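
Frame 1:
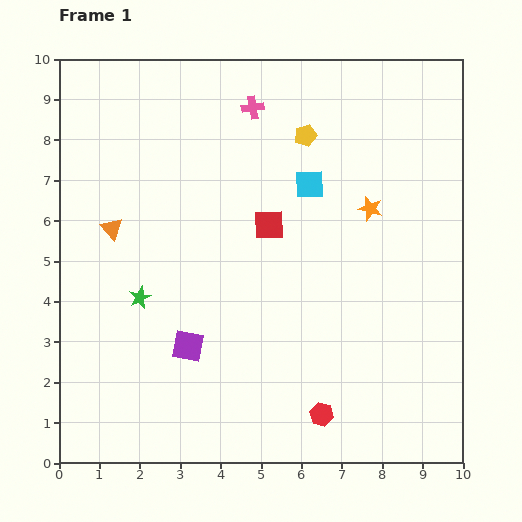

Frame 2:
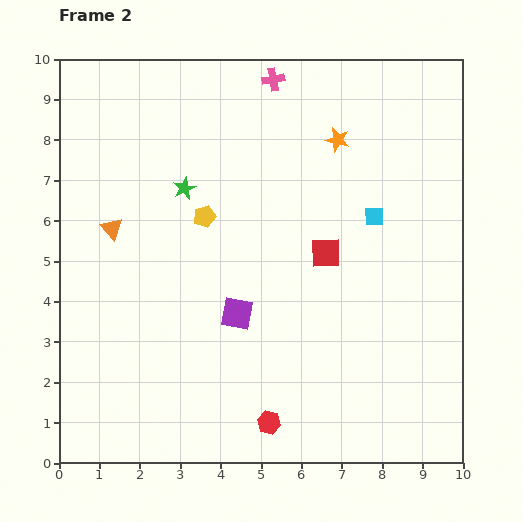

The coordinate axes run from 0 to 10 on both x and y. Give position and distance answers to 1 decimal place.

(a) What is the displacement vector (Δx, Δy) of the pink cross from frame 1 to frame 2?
(0.5, 0.7)

The pink cross was at (4.8, 8.8) in frame 1 and (5.3, 9.5) in frame 2.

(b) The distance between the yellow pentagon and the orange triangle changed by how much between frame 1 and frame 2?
-3.0

Distance in frame 1: 5.3. Distance in frame 2: 2.3.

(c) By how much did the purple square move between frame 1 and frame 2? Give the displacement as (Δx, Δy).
(1.2, 0.8)

The purple square was at (3.2, 2.9) in frame 1 and (4.4, 3.7) in frame 2.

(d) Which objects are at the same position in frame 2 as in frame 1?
the orange triangle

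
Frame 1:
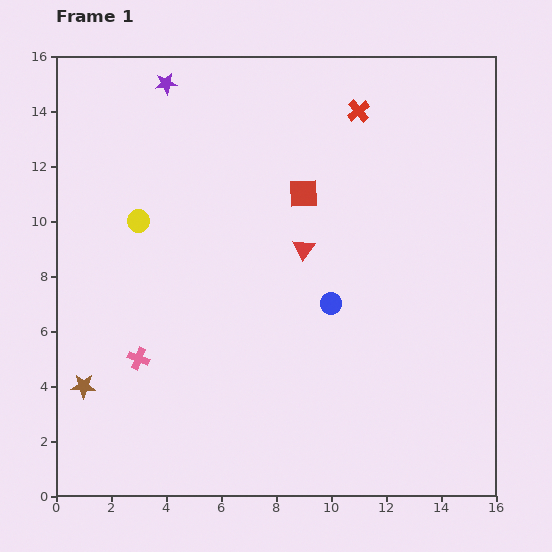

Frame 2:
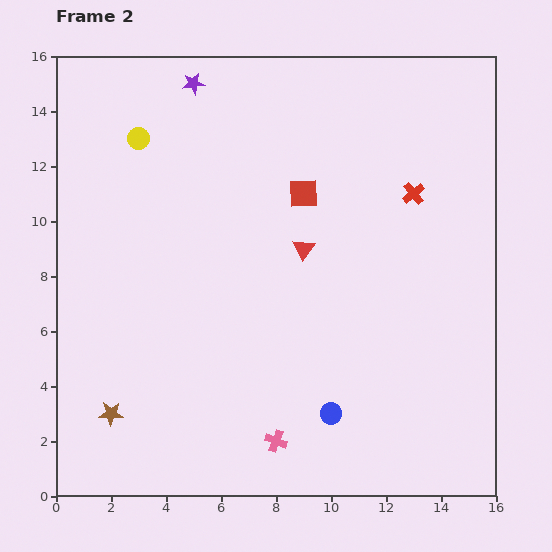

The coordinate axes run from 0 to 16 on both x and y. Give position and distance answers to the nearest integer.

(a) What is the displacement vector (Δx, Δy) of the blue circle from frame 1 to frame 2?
(0, -4)

The blue circle was at (10, 7) in frame 1 and (10, 3) in frame 2.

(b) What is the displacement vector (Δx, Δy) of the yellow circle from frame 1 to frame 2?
(0, 3)

The yellow circle was at (3, 10) in frame 1 and (3, 13) in frame 2.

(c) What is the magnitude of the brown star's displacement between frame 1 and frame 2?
1

The brown star moved from (1, 4) to (2, 3), a distance of √(1² + 1²) ≈ 1.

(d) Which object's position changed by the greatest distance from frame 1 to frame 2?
the pink cross

(moved 6; next 4)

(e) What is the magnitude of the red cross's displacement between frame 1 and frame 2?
4

The red cross moved from (11, 14) to (13, 11), a distance of √(2² + 3²) ≈ 4.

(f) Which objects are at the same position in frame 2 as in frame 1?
the red square, the red triangle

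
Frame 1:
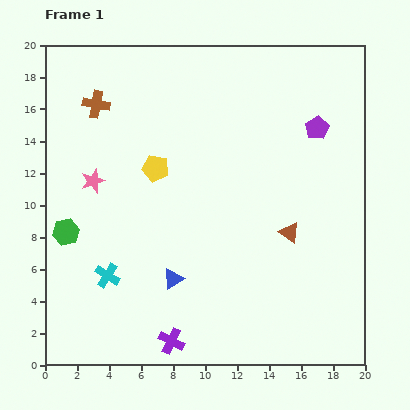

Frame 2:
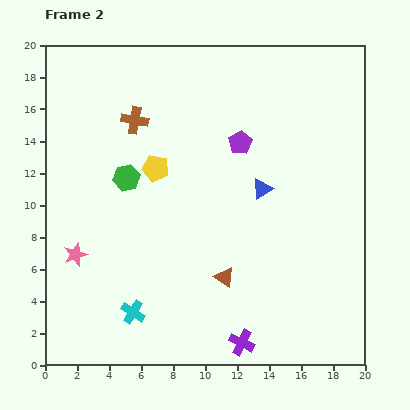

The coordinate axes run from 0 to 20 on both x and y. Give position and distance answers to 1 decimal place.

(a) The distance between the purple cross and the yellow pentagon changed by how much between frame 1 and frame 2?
+1.4

Distance in frame 1: 10.8. Distance in frame 2: 12.2.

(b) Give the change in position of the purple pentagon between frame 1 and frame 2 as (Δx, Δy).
(-4.8, -0.9)

The purple pentagon was at (17.0, 14.8) in frame 1 and (12.2, 13.9) in frame 2.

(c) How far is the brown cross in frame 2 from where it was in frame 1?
2.6

The brown cross moved from (3.2, 16.3) to (5.6, 15.3), a distance of √(2.4² + 1.0²) ≈ 2.6.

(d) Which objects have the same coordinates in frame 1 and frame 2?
the yellow pentagon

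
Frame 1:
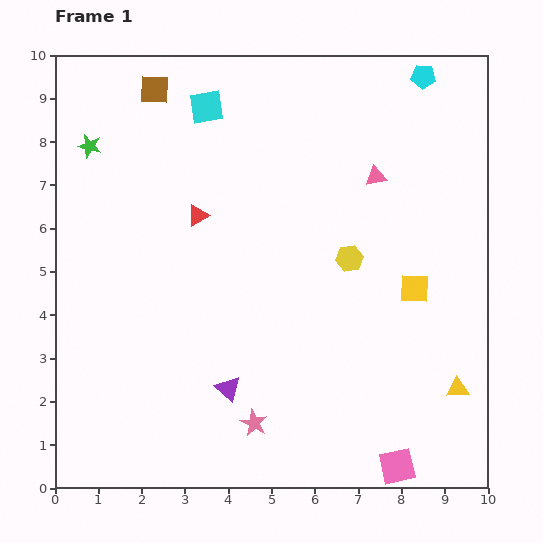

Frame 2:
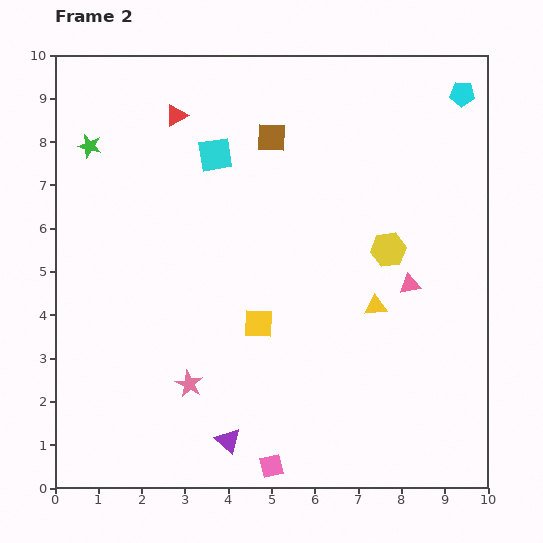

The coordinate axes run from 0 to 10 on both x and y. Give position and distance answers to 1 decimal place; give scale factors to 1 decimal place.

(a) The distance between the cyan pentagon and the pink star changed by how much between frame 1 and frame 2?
+0.3

Distance in frame 1: 8.9. Distance in frame 2: 9.2.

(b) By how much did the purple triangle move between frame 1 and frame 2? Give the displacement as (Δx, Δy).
(0.0, -1.2)

The purple triangle was at (4.0, 2.3) in frame 1 and (4.0, 1.1) in frame 2.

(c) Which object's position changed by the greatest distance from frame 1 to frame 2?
the yellow square

(moved 3.7; next 2.9)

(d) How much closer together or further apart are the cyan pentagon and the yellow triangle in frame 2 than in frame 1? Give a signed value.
-1.9

Distance in frame 1: 7.2. Distance in frame 2: 5.3.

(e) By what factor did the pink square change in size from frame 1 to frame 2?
0.6×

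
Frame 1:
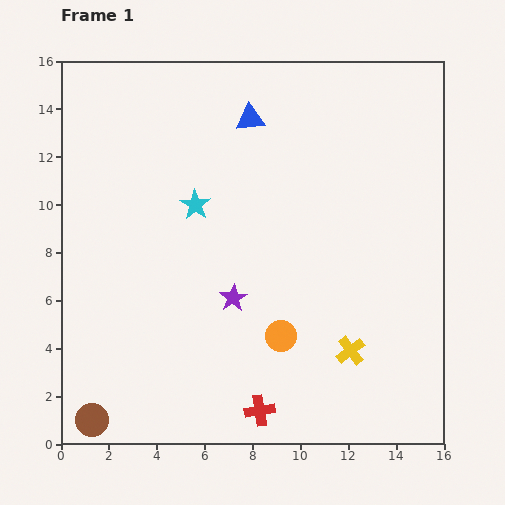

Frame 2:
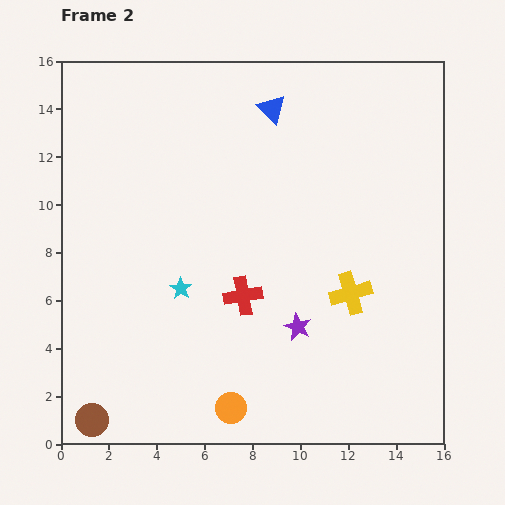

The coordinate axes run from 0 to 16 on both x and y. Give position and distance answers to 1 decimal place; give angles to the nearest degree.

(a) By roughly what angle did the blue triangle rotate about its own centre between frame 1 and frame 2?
50° clockwise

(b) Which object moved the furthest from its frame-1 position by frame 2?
the red cross

(moved 4.9; next 3.7)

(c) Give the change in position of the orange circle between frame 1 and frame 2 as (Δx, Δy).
(-2.1, -3.0)

The orange circle was at (9.2, 4.5) in frame 1 and (7.1, 1.5) in frame 2.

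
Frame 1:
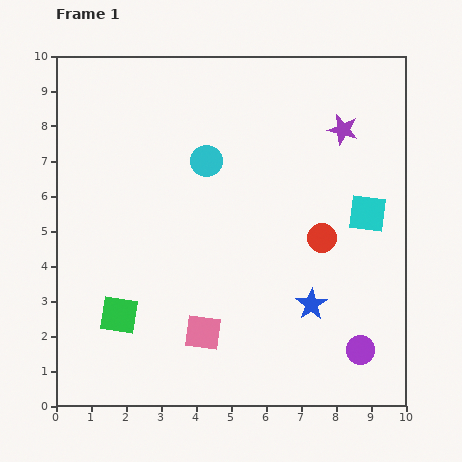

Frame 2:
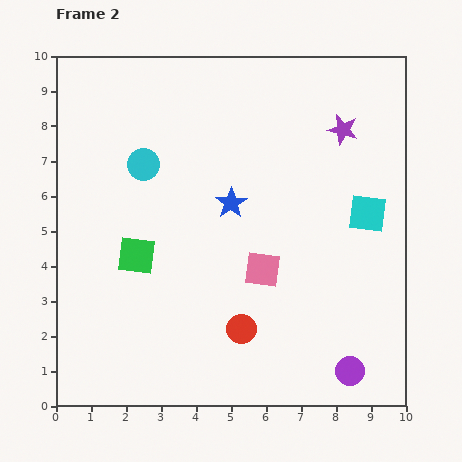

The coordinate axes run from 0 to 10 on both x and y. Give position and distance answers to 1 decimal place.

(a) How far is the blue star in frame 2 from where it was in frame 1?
3.7

The blue star moved from (7.3, 2.9) to (5.0, 5.8), a distance of √(2.3² + 2.9²) ≈ 3.7.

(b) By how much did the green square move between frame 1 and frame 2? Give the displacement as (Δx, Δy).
(0.5, 1.7)

The green square was at (1.8, 2.6) in frame 1 and (2.3, 4.3) in frame 2.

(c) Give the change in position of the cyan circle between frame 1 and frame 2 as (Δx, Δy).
(-1.8, -0.1)

The cyan circle was at (4.3, 7.0) in frame 1 and (2.5, 6.9) in frame 2.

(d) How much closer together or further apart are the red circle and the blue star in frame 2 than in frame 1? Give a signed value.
+1.7

Distance in frame 1: 1.9. Distance in frame 2: 3.6.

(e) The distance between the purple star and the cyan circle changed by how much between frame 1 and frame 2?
+1.8

Distance in frame 1: 4.0. Distance in frame 2: 5.8.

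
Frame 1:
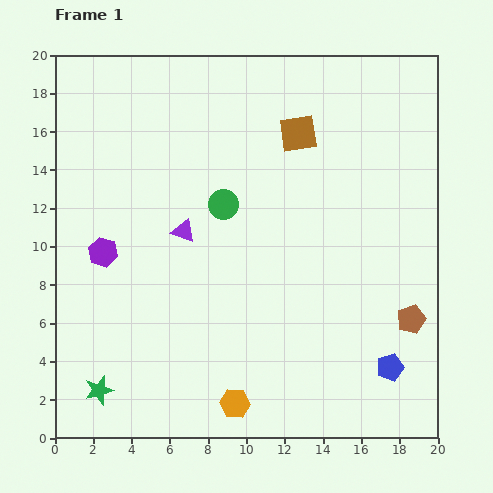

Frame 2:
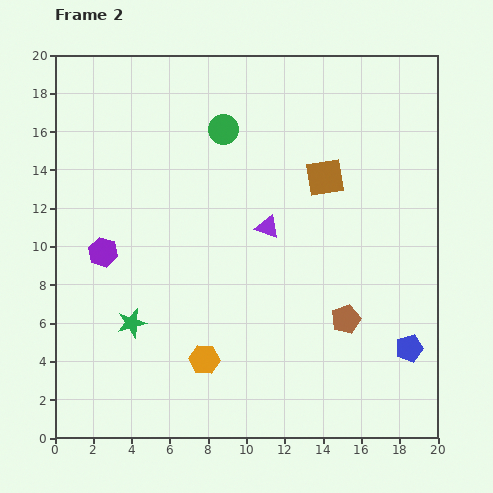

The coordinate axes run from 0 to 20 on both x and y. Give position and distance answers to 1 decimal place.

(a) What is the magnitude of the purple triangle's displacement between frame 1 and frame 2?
4.4

The purple triangle moved from (6.7, 10.8) to (11.1, 11.0), a distance of √(4.4² + 0.2²) ≈ 4.4.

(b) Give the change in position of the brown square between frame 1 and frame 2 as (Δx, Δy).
(1.4, -2.3)

The brown square was at (12.7, 15.9) in frame 1 and (14.1, 13.6) in frame 2.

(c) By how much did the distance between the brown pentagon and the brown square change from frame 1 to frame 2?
-3.9

Distance in frame 1: 11.4. Distance in frame 2: 7.5.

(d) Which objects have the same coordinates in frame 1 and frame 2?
the purple hexagon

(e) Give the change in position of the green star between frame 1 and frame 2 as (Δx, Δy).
(1.7, 3.5)

The green star was at (2.3, 2.5) in frame 1 and (4.0, 6.0) in frame 2.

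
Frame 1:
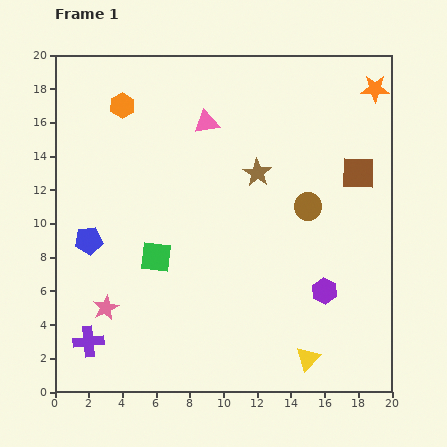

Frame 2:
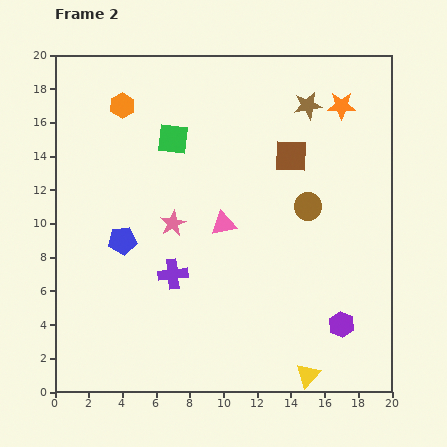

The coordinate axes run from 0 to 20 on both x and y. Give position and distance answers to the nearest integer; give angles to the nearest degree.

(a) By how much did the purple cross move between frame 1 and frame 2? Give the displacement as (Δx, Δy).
(5, 4)

The purple cross was at (2, 3) in frame 1 and (7, 7) in frame 2.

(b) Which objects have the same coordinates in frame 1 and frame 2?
the orange hexagon, the brown circle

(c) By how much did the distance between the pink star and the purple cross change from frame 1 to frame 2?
+1

Distance in frame 1: 2. Distance in frame 2: 3.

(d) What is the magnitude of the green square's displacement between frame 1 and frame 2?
7

The green square moved from (6, 8) to (7, 15), a distance of √(1² + 7²) ≈ 7.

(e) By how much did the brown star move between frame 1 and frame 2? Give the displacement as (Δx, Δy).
(3, 4)

The brown star was at (12, 13) in frame 1 and (15, 17) in frame 2.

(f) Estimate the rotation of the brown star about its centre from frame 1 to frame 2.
29° clockwise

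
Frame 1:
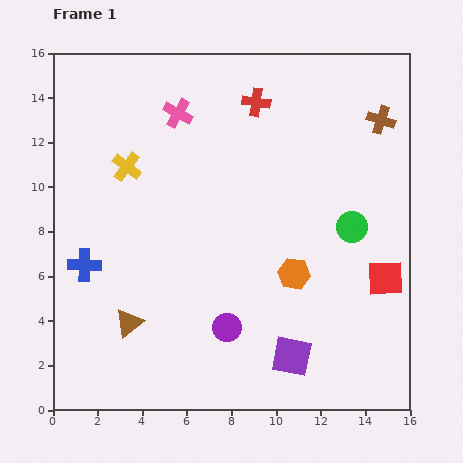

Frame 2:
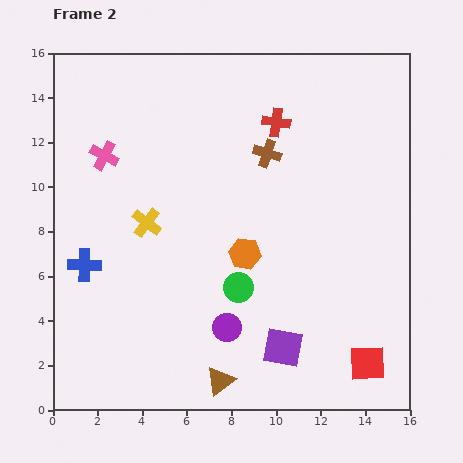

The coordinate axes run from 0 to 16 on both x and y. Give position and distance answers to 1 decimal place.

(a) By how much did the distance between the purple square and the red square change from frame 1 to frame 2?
-1.6

Distance in frame 1: 5.5. Distance in frame 2: 3.9.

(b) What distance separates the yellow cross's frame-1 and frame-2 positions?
2.7

The yellow cross moved from (3.3, 10.9) to (4.2, 8.4), a distance of √(0.9² + 2.5²) ≈ 2.7.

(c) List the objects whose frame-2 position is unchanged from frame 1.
the purple circle, the blue cross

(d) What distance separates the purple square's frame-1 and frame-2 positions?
0.6

The purple square moved from (10.7, 2.4) to (10.3, 2.8), a distance of √(0.4² + 0.4²) ≈ 0.6.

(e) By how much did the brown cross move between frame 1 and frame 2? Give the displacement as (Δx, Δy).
(-5.1, -1.5)

The brown cross was at (14.7, 13.0) in frame 1 and (9.6, 11.5) in frame 2.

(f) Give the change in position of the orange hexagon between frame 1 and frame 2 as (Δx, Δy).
(-2.2, 0.9)

The orange hexagon was at (10.8, 6.1) in frame 1 and (8.6, 7.0) in frame 2.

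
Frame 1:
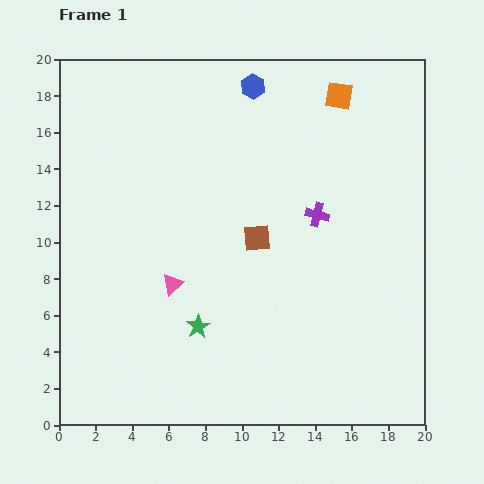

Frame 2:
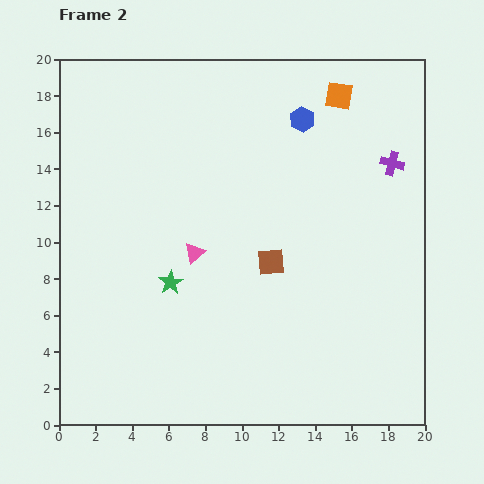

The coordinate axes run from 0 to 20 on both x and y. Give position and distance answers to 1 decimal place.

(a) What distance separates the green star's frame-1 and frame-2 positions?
2.8

The green star moved from (7.6, 5.4) to (6.1, 7.8), a distance of √(1.5² + 2.4²) ≈ 2.8.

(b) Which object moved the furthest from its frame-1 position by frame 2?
the purple cross

(moved 5.0; next 3.2)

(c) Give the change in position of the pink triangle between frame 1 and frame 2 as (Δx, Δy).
(1.2, 1.7)

The pink triangle was at (6.2, 7.7) in frame 1 and (7.4, 9.4) in frame 2.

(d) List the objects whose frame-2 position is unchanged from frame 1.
the orange square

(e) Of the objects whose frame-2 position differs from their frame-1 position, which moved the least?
the brown square

(moved 1.5)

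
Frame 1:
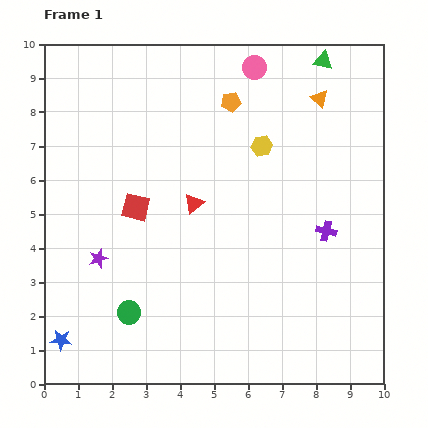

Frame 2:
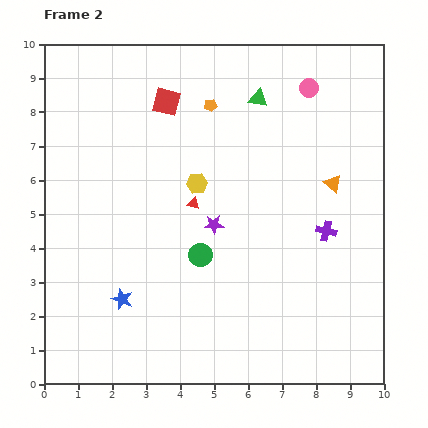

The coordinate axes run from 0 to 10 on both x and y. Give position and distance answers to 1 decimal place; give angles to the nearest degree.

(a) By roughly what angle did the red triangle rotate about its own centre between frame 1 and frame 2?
54° clockwise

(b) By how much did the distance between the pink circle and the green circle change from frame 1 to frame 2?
-2.2

Distance in frame 1: 8.1. Distance in frame 2: 5.9.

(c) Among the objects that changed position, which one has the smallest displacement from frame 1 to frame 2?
the orange pentagon

(moved 0.6)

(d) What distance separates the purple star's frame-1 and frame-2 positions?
3.5

The purple star moved from (1.6, 3.7) to (5.0, 4.7), a distance of √(3.4² + 1.0²) ≈ 3.5.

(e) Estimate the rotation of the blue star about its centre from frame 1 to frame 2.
16° clockwise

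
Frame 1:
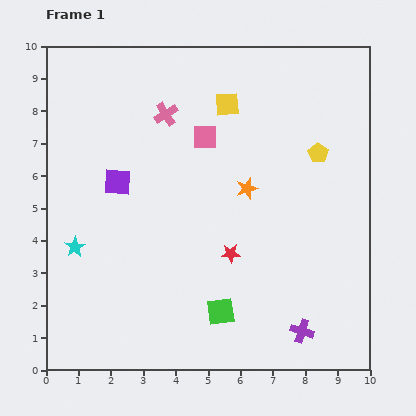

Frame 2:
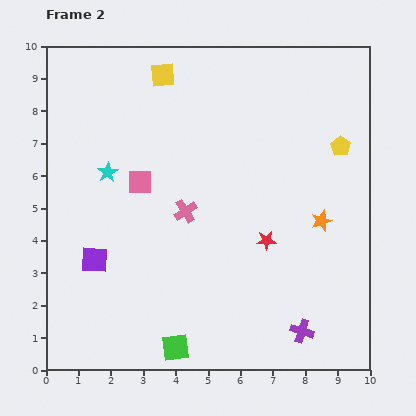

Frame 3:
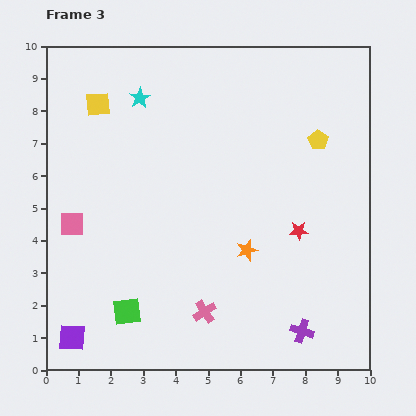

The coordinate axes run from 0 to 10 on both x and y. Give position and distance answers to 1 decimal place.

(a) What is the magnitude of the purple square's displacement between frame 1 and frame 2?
2.5

The purple square moved from (2.2, 5.8) to (1.5, 3.4), a distance of √(0.7² + 2.4²) ≈ 2.5.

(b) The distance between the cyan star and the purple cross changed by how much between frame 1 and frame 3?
+1.3

Distance in frame 1: 7.5. Distance in frame 3: 8.8.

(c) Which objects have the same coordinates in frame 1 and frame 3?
the purple cross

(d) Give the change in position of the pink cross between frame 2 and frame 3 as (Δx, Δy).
(0.6, -3.1)

The pink cross was at (4.3, 4.9) in frame 2 and (4.9, 1.8) in frame 3.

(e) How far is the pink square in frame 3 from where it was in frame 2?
2.5

The pink square moved from (2.9, 5.8) to (0.8, 4.5), a distance of √(2.1² + 1.3²) ≈ 2.5.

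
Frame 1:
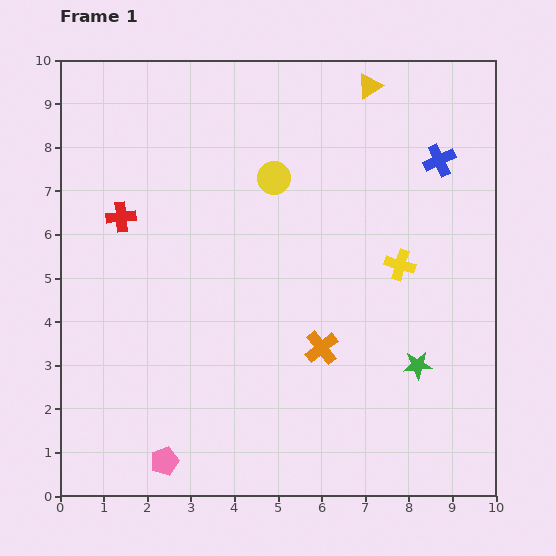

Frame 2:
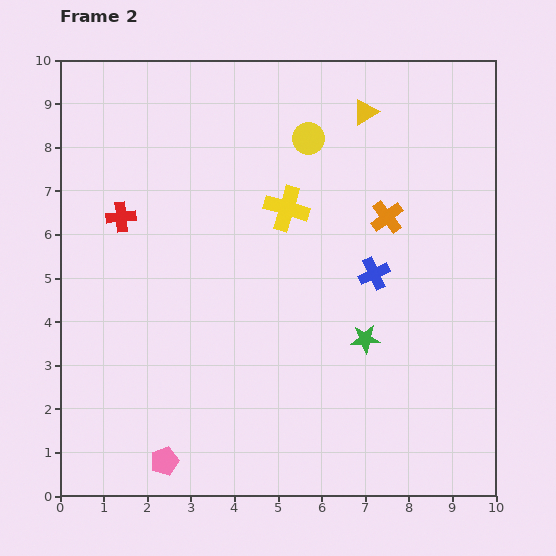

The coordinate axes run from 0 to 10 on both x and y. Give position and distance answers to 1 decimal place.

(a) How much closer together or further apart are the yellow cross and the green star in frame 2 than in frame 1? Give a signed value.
+1.2

Distance in frame 1: 2.3. Distance in frame 2: 3.5.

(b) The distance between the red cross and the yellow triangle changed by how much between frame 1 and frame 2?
-0.3

Distance in frame 1: 6.4. Distance in frame 2: 6.1.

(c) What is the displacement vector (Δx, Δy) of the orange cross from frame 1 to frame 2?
(1.5, 3.0)

The orange cross was at (6.0, 3.4) in frame 1 and (7.5, 6.4) in frame 2.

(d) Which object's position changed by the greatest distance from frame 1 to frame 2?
the orange cross

(moved 3.4; next 3.0)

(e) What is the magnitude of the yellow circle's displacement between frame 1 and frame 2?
1.2

The yellow circle moved from (4.9, 7.3) to (5.7, 8.2), a distance of √(0.8² + 0.9²) ≈ 1.2.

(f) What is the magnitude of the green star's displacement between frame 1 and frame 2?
1.3

The green star moved from (8.2, 3.0) to (7.0, 3.6), a distance of √(1.2² + 0.6²) ≈ 1.3.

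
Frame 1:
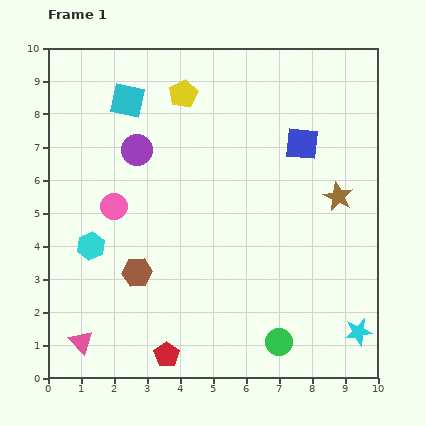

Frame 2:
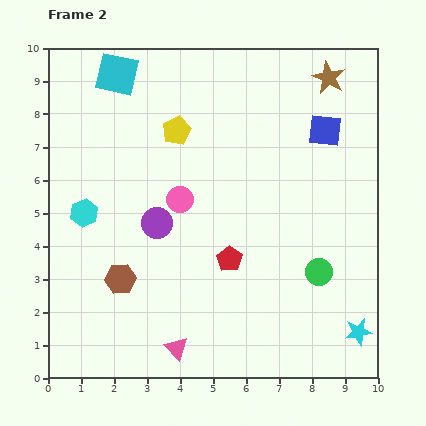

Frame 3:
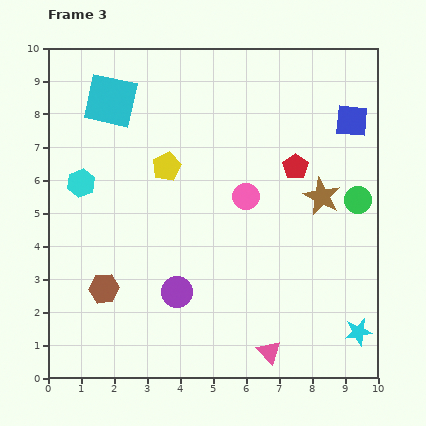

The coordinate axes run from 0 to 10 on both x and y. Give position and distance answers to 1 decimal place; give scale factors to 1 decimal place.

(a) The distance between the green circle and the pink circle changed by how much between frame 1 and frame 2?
-1.8

Distance in frame 1: 6.5. Distance in frame 2: 4.7.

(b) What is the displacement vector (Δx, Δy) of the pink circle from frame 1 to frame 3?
(4.0, 0.3)

The pink circle was at (2.0, 5.2) in frame 1 and (6.0, 5.5) in frame 3.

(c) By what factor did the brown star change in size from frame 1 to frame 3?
1.3×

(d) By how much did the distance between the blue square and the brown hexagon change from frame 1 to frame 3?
+2.8

Distance in frame 1: 6.3. Distance in frame 3: 9.1.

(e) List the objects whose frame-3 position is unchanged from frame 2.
the cyan star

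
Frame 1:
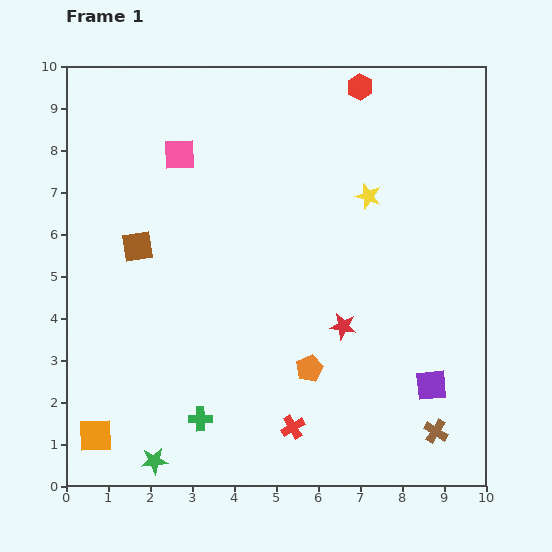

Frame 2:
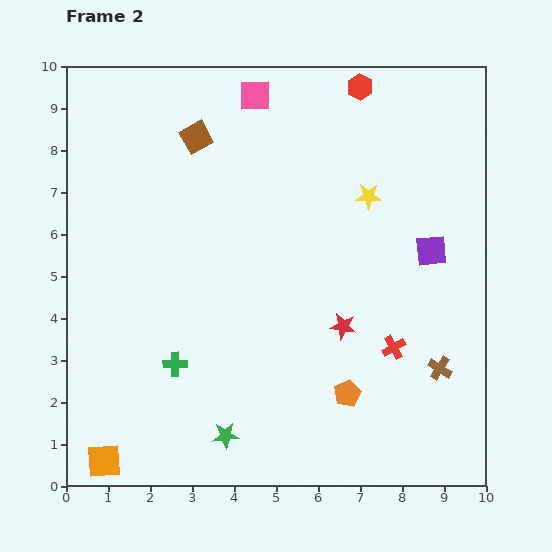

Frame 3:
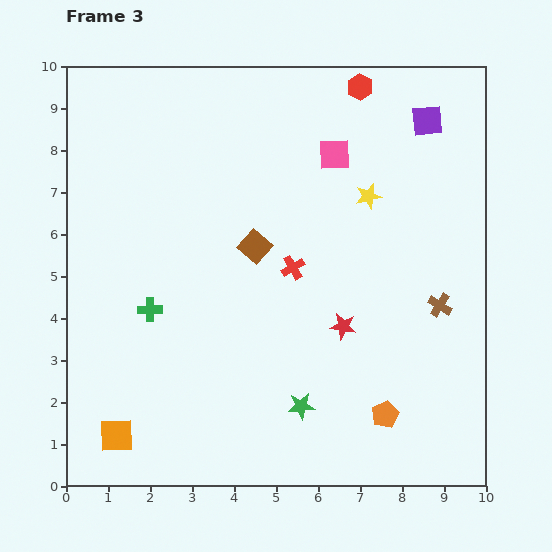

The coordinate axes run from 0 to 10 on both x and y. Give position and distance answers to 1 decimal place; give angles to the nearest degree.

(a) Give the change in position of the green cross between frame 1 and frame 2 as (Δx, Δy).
(-0.6, 1.3)

The green cross was at (3.2, 1.6) in frame 1 and (2.6, 2.9) in frame 2.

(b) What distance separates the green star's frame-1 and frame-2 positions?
1.8

The green star moved from (2.1, 0.6) to (3.8, 1.2), a distance of √(1.7² + 0.6²) ≈ 1.8.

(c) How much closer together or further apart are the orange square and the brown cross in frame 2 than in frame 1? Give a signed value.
+0.2

Distance in frame 1: 8.1. Distance in frame 2: 8.3.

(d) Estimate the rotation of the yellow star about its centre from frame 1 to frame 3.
30° counter-clockwise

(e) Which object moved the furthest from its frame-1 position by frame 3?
the purple square

(moved 6.3; next 3.8)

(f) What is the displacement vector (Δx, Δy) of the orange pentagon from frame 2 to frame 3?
(0.9, -0.5)

The orange pentagon was at (6.7, 2.2) in frame 2 and (7.6, 1.7) in frame 3.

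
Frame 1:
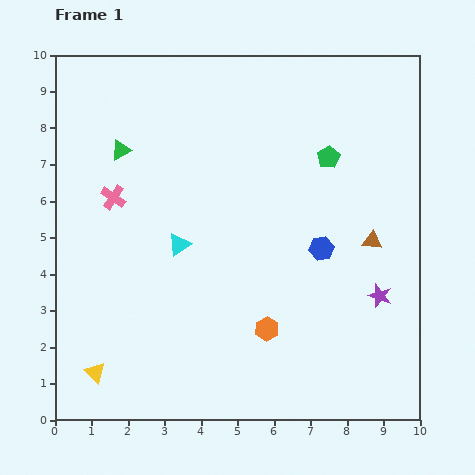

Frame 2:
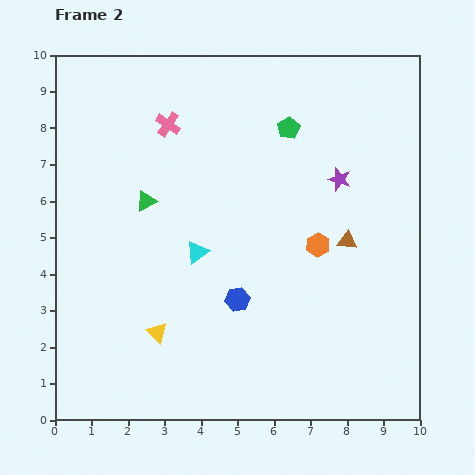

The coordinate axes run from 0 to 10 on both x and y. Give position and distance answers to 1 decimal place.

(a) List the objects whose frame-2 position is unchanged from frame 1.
none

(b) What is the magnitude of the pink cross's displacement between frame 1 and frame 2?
2.5

The pink cross moved from (1.6, 6.1) to (3.1, 8.1), a distance of √(1.5² + 2.0²) ≈ 2.5.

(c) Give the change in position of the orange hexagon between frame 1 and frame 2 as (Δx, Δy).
(1.4, 2.3)

The orange hexagon was at (5.8, 2.5) in frame 1 and (7.2, 4.8) in frame 2.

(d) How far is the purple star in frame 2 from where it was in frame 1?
3.4

The purple star moved from (8.9, 3.4) to (7.8, 6.6), a distance of √(1.1² + 3.2²) ≈ 3.4.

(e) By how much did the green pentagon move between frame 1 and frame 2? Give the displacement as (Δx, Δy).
(-1.1, 0.8)

The green pentagon was at (7.5, 7.2) in frame 1 and (6.4, 8.0) in frame 2.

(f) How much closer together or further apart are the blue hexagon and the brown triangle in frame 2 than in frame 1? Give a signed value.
+2.0

Distance in frame 1: 1.4. Distance in frame 2: 3.4.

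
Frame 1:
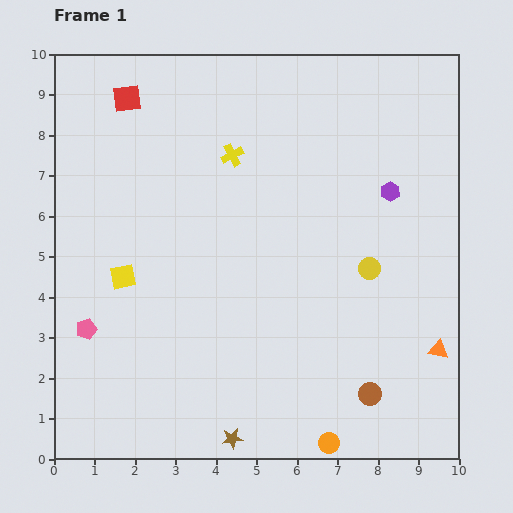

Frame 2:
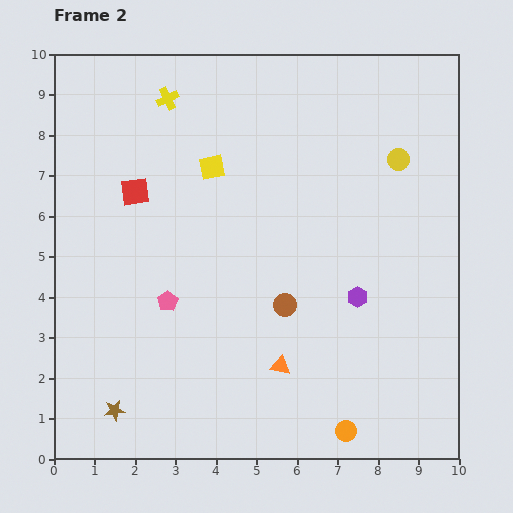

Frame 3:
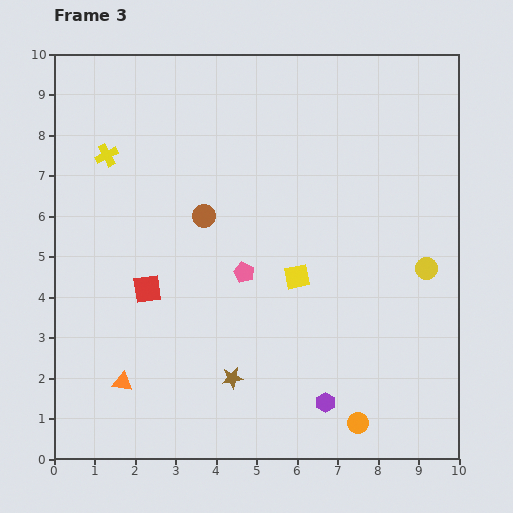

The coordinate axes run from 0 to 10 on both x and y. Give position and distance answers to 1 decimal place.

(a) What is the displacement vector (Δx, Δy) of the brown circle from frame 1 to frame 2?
(-2.1, 2.2)

The brown circle was at (7.8, 1.6) in frame 1 and (5.7, 3.8) in frame 2.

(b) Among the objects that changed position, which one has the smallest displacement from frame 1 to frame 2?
the orange circle

(moved 0.5)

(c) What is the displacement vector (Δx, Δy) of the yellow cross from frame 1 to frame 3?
(-3.1, 0.0)

The yellow cross was at (4.4, 7.5) in frame 1 and (1.3, 7.5) in frame 3.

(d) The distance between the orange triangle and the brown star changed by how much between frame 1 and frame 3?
-2.9

Distance in frame 1: 5.6. Distance in frame 3: 2.7.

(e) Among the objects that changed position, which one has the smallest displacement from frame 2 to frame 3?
the orange circle

(moved 0.4)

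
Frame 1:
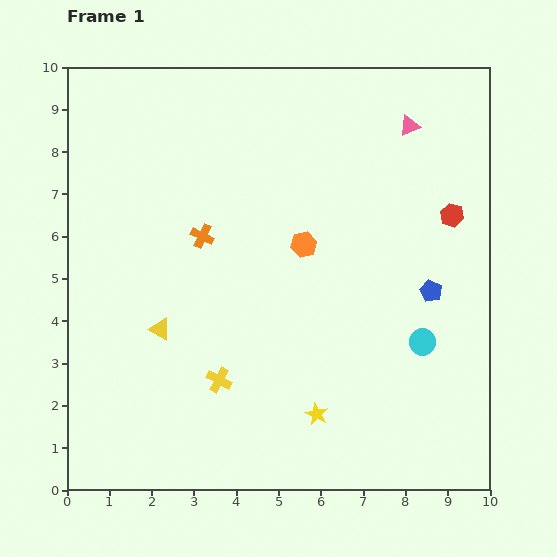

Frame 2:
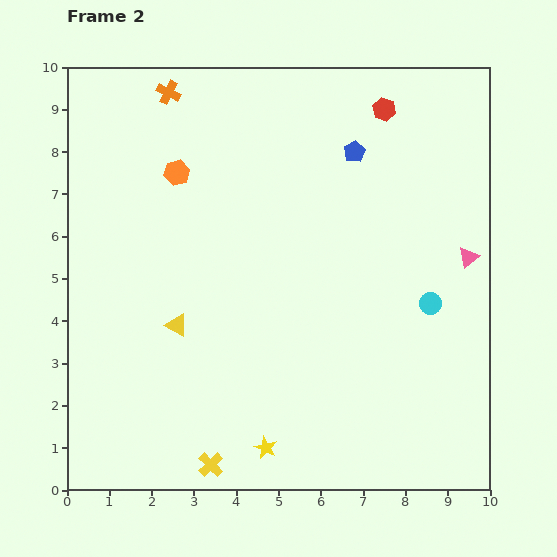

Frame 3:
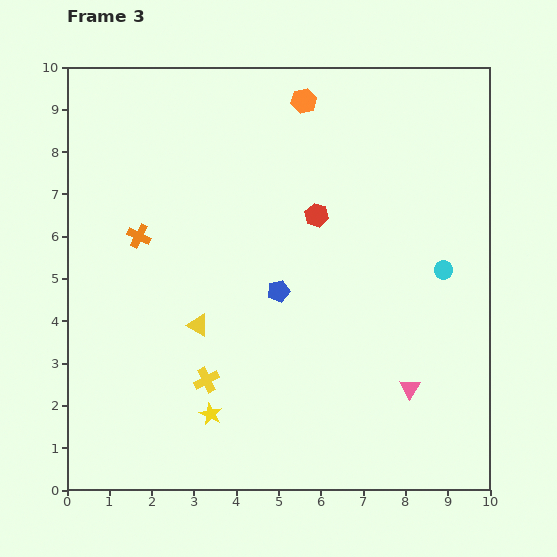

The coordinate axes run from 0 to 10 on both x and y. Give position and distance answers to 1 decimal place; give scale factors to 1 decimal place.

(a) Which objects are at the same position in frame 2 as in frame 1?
none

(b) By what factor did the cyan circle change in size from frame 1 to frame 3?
0.7×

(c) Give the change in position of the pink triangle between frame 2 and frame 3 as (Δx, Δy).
(-1.4, -3.1)

The pink triangle was at (9.5, 5.5) in frame 2 and (8.1, 2.4) in frame 3.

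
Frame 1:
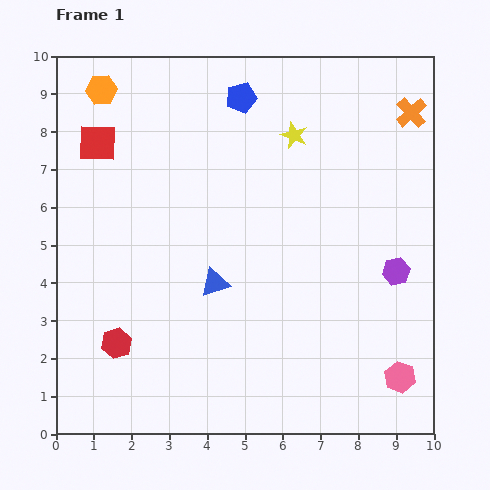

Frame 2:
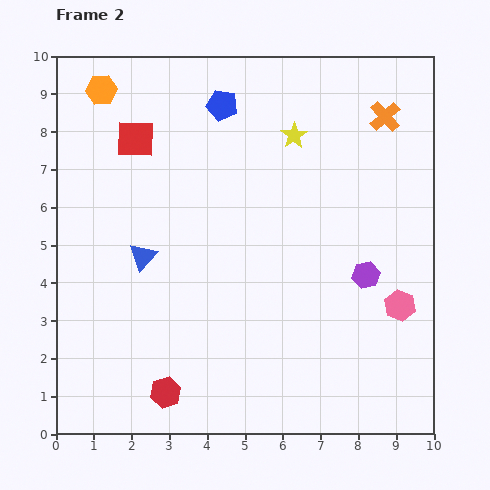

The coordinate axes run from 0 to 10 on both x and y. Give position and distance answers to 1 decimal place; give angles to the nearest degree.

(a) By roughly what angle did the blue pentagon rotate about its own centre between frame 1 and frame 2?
26° clockwise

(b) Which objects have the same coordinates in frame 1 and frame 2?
the yellow star, the orange hexagon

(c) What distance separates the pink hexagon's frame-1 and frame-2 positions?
1.9

The pink hexagon moved from (9.1, 1.5) to (9.1, 3.4), a distance of √(0.0² + 1.9²) ≈ 1.9.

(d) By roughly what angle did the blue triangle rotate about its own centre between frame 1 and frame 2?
32° counter-clockwise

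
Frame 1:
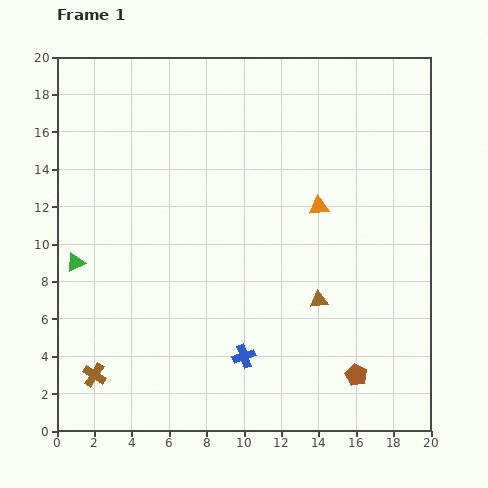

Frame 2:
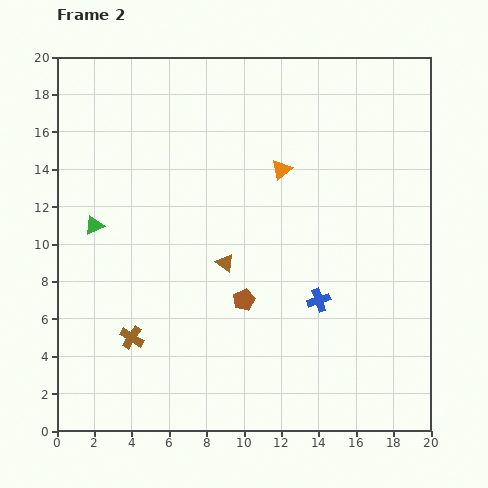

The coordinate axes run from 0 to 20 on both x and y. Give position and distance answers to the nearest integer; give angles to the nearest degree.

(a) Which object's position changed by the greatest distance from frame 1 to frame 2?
the brown pentagon

(moved 7; next 5)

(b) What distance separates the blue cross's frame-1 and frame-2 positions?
5

The blue cross moved from (10, 4) to (14, 7), a distance of √(4² + 3²) ≈ 5.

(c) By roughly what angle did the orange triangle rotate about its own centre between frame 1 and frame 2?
35° counter-clockwise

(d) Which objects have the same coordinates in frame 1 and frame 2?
none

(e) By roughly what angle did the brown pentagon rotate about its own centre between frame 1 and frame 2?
22° clockwise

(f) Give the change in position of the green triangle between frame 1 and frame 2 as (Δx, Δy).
(1, 2)

The green triangle was at (1, 9) in frame 1 and (2, 11) in frame 2.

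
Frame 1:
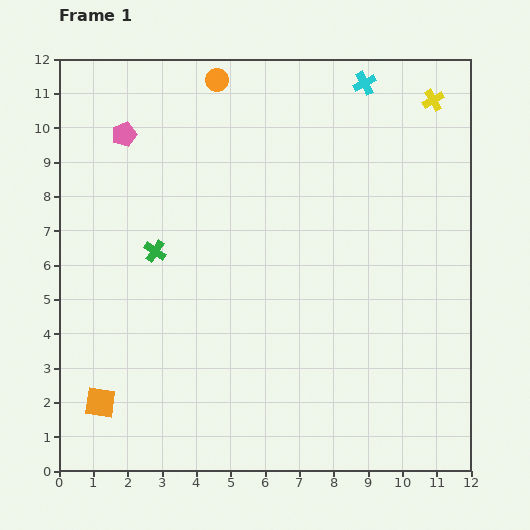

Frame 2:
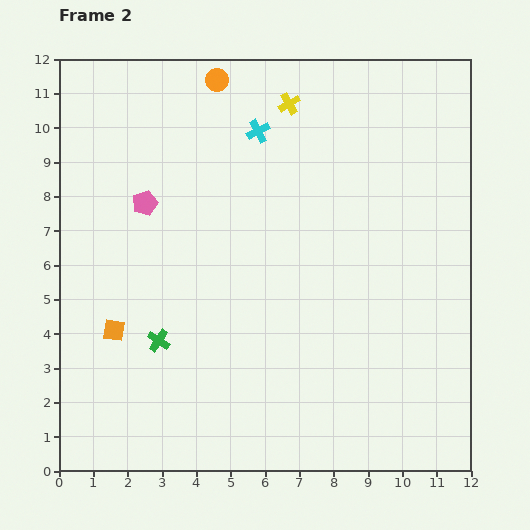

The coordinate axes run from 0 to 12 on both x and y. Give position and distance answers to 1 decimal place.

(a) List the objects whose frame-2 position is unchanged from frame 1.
the orange circle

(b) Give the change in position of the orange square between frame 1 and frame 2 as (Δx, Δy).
(0.4, 2.1)

The orange square was at (1.2, 2.0) in frame 1 and (1.6, 4.1) in frame 2.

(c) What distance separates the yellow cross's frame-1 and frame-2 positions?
4.2

The yellow cross moved from (10.9, 10.8) to (6.7, 10.7), a distance of √(4.2² + 0.1²) ≈ 4.2.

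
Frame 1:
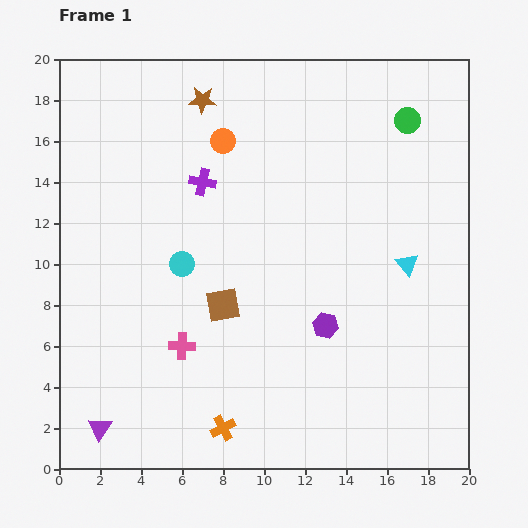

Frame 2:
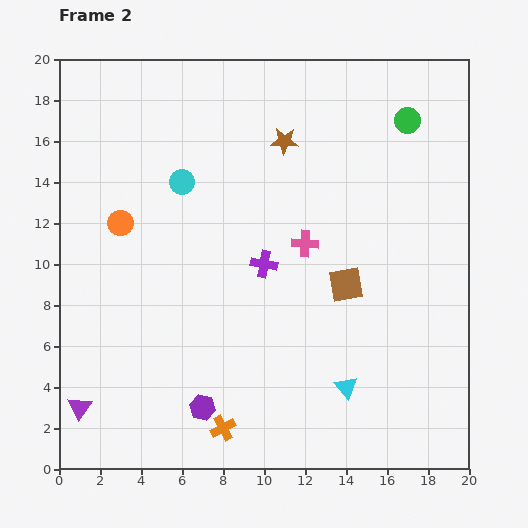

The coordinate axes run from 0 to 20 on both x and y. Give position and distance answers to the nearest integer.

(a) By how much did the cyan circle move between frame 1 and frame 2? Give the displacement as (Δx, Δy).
(0, 4)

The cyan circle was at (6, 10) in frame 1 and (6, 14) in frame 2.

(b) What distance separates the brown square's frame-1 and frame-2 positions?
6

The brown square moved from (8, 8) to (14, 9), a distance of √(6² + 1²) ≈ 6.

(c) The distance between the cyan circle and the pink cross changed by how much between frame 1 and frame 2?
+3

Distance in frame 1: 4. Distance in frame 2: 7.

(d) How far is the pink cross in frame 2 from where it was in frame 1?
8

The pink cross moved from (6, 6) to (12, 11), a distance of √(6² + 5²) ≈ 8.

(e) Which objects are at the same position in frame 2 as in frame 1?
the green circle, the orange cross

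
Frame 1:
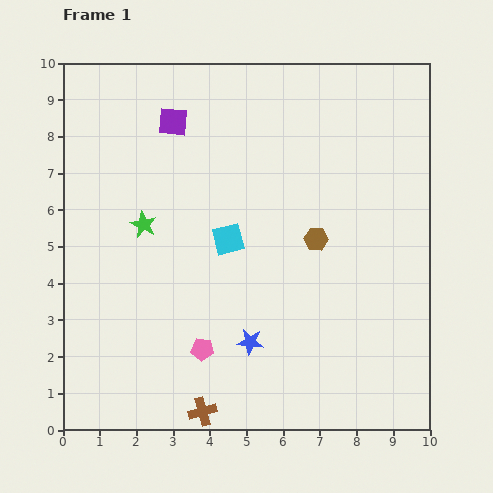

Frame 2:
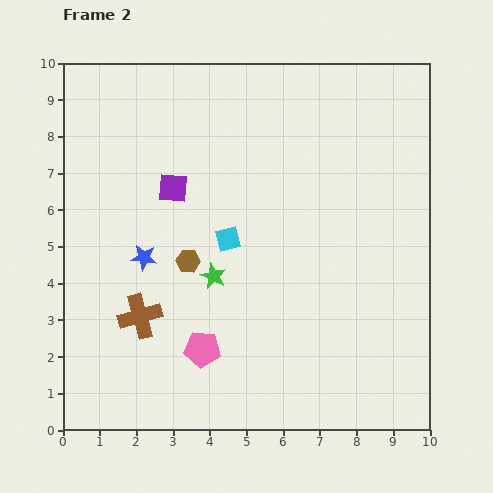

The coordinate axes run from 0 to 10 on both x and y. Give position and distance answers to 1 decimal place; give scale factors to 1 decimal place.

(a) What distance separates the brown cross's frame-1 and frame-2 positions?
3.1

The brown cross moved from (3.8, 0.5) to (2.1, 3.1), a distance of √(1.7² + 2.6²) ≈ 3.1.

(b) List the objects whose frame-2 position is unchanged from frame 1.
the cyan square, the pink pentagon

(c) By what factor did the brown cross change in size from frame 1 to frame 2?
1.6×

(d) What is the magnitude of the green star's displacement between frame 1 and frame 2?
2.4

The green star moved from (2.2, 5.6) to (4.1, 4.2), a distance of √(1.9² + 1.4²) ≈ 2.4.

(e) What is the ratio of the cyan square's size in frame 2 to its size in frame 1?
0.8×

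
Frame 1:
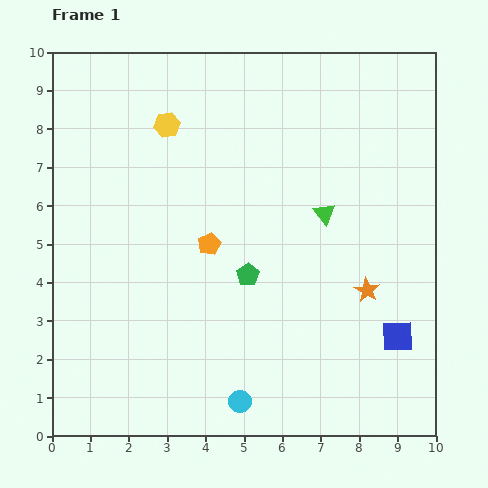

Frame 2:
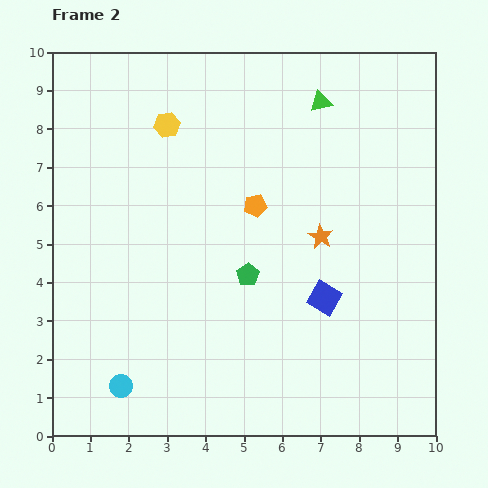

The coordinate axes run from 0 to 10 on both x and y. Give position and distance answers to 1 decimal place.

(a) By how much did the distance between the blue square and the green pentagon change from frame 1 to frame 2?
-2.1

Distance in frame 1: 4.2. Distance in frame 2: 2.1.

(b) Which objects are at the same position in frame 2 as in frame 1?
the green pentagon, the yellow hexagon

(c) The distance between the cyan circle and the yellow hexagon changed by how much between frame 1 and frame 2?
-0.5

Distance in frame 1: 7.4. Distance in frame 2: 6.9.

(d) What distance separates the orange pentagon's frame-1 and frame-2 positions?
1.6

The orange pentagon moved from (4.1, 5.0) to (5.3, 6.0), a distance of √(1.2² + 1.0²) ≈ 1.6.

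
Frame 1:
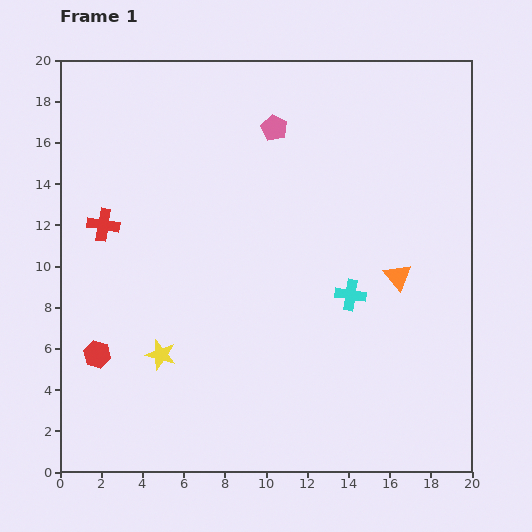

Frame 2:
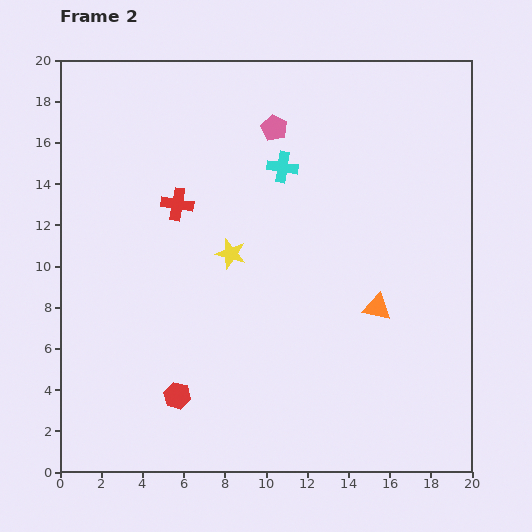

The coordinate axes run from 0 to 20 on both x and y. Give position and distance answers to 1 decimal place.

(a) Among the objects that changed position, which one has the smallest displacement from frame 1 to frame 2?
the orange triangle

(moved 1.8)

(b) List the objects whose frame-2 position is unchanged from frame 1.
the pink pentagon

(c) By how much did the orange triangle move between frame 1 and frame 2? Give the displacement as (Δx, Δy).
(-1.0, -1.5)

The orange triangle was at (16.4, 9.5) in frame 1 and (15.4, 8.0) in frame 2.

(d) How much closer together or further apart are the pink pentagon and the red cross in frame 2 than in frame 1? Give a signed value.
-3.5

Distance in frame 1: 9.5. Distance in frame 2: 6.0.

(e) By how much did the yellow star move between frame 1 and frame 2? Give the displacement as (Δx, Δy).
(3.4, 4.9)

The yellow star was at (4.9, 5.7) in frame 1 and (8.3, 10.6) in frame 2.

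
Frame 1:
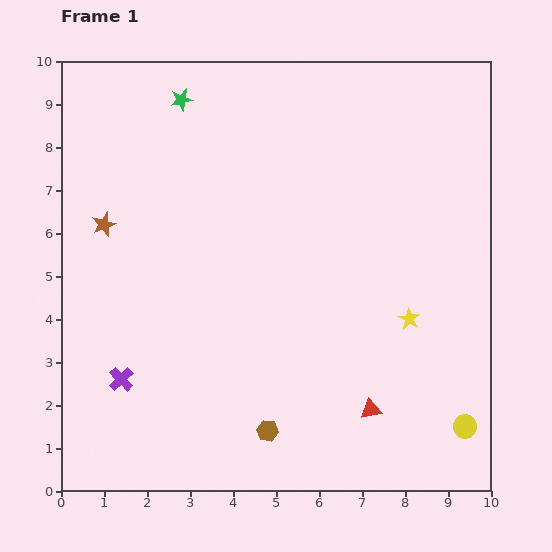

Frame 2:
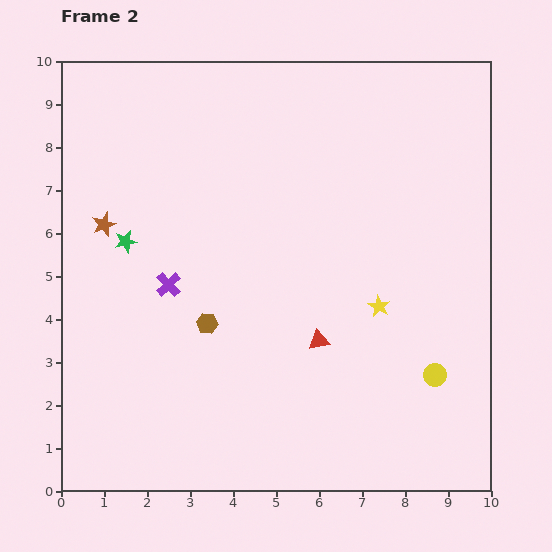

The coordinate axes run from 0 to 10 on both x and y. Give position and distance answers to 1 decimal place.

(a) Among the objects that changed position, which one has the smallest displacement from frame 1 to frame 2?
the yellow star

(moved 0.8)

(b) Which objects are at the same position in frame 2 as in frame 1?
the brown star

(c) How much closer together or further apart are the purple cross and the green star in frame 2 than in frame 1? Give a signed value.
-5.2

Distance in frame 1: 6.6. Distance in frame 2: 1.4.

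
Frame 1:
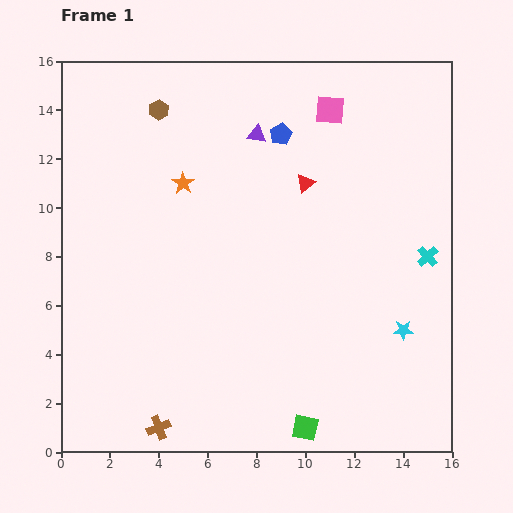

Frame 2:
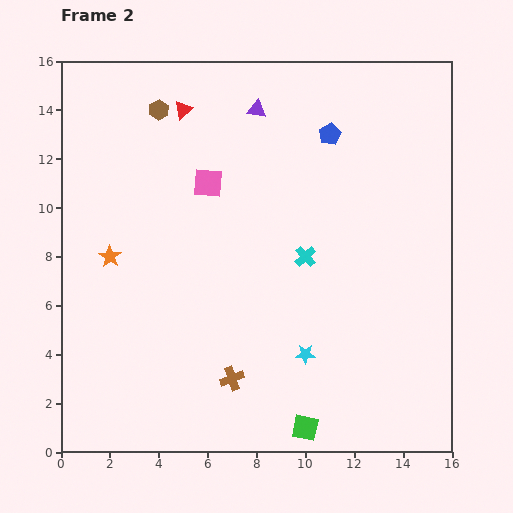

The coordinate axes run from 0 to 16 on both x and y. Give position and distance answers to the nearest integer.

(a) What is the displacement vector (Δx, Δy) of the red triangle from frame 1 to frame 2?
(-5, 3)

The red triangle was at (10, 11) in frame 1 and (5, 14) in frame 2.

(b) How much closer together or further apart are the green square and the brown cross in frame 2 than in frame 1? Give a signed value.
-2

Distance in frame 1: 6. Distance in frame 2: 4.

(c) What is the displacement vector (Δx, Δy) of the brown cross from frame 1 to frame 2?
(3, 2)

The brown cross was at (4, 1) in frame 1 and (7, 3) in frame 2.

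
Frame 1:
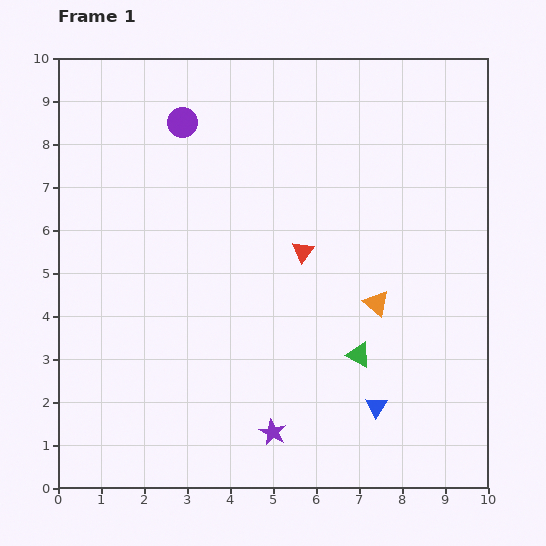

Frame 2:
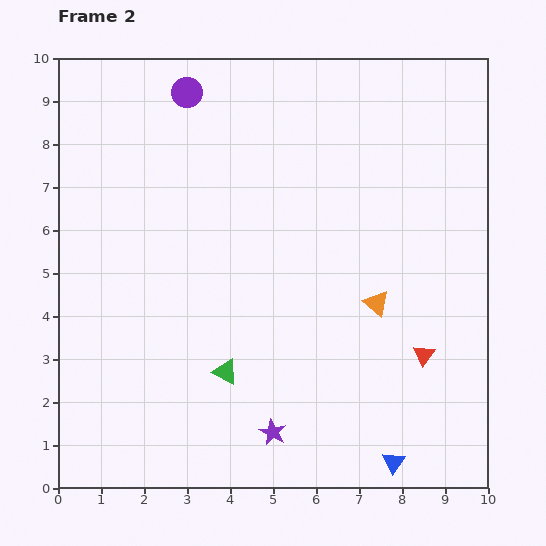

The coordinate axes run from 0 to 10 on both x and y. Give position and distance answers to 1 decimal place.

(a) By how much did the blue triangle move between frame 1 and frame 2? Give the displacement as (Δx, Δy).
(0.4, -1.3)

The blue triangle was at (7.4, 1.9) in frame 1 and (7.8, 0.6) in frame 2.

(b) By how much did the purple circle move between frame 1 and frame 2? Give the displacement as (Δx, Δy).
(0.1, 0.7)

The purple circle was at (2.9, 8.5) in frame 1 and (3.0, 9.2) in frame 2.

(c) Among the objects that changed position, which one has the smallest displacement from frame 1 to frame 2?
the purple circle

(moved 0.7)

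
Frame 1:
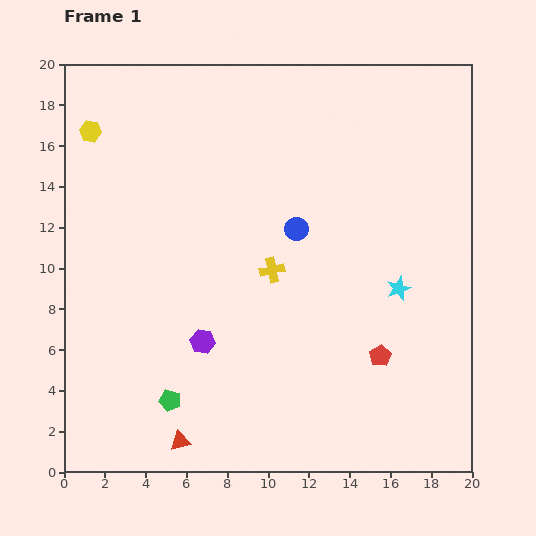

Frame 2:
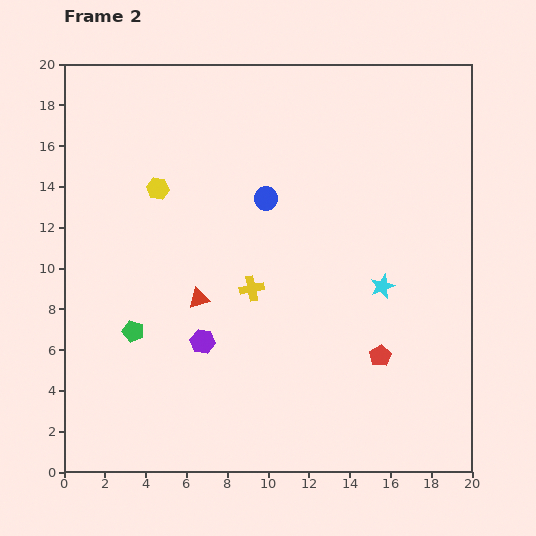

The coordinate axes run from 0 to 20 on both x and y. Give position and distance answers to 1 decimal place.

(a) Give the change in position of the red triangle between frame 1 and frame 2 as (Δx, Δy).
(0.9, 7.0)

The red triangle was at (5.7, 1.5) in frame 1 and (6.6, 8.5) in frame 2.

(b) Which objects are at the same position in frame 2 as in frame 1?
the red pentagon, the purple hexagon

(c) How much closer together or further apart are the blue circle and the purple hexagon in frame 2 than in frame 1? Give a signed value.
+0.5

Distance in frame 1: 7.2. Distance in frame 2: 7.7.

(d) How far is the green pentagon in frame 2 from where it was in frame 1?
3.8

The green pentagon moved from (5.2, 3.5) to (3.4, 6.9), a distance of √(1.8² + 3.4²) ≈ 3.8.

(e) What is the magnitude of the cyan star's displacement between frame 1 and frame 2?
0.8

The cyan star moved from (16.4, 9.0) to (15.6, 9.1), a distance of √(0.8² + 0.1²) ≈ 0.8.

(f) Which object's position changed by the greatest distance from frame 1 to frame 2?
the red triangle

(moved 7.1; next 4.3)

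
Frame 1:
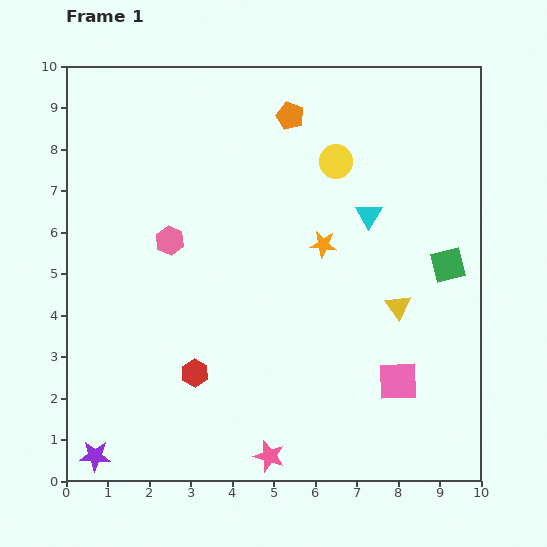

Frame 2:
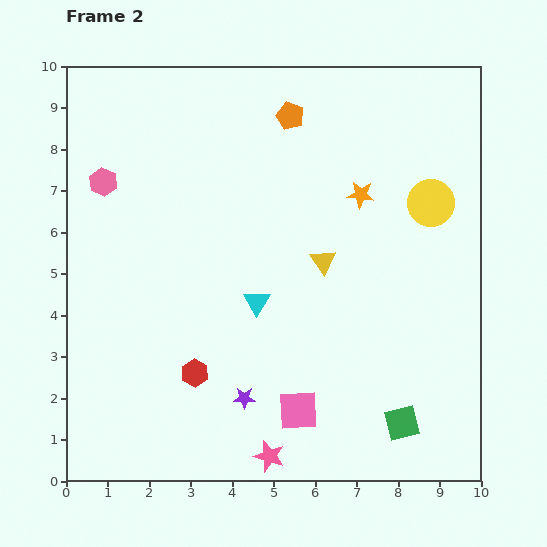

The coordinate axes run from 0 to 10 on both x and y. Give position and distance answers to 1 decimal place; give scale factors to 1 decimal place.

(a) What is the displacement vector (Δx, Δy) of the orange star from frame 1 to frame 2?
(0.9, 1.2)

The orange star was at (6.2, 5.7) in frame 1 and (7.1, 6.9) in frame 2.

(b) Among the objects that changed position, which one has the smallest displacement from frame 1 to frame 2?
the orange star

(moved 1.5)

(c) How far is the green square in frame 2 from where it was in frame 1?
4.0

The green square moved from (9.2, 5.2) to (8.1, 1.4), a distance of √(1.1² + 3.8²) ≈ 4.0.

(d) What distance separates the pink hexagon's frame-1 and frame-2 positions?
2.1

The pink hexagon moved from (2.5, 5.8) to (0.9, 7.2), a distance of √(1.6² + 1.4²) ≈ 2.1.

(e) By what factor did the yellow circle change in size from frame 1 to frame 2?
1.4×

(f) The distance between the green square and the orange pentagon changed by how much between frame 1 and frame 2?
+2.7

Distance in frame 1: 5.2. Distance in frame 2: 7.9.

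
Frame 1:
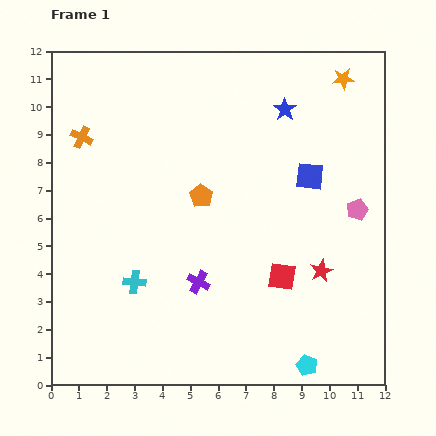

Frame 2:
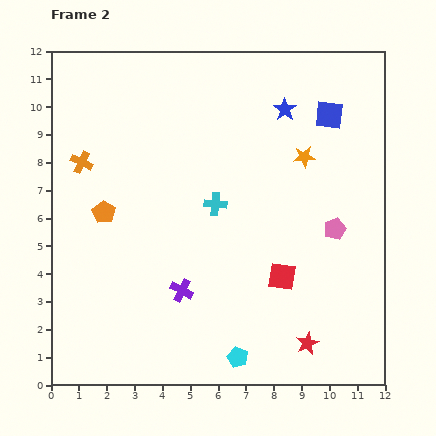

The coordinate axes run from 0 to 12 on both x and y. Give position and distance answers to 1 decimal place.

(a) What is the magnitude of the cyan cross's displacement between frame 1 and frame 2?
4.0

The cyan cross moved from (3.0, 3.7) to (5.9, 6.5), a distance of √(2.9² + 2.8²) ≈ 4.0.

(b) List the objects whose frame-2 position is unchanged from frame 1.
the red square, the blue star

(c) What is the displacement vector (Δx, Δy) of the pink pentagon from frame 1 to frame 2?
(-0.8, -0.7)

The pink pentagon was at (11.0, 6.3) in frame 1 and (10.2, 5.6) in frame 2.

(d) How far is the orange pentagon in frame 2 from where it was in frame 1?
3.6

The orange pentagon moved from (5.4, 6.8) to (1.9, 6.2), a distance of √(3.5² + 0.6²) ≈ 3.6.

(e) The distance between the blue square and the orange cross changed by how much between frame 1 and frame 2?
+0.8

Distance in frame 1: 8.3. Distance in frame 2: 9.1.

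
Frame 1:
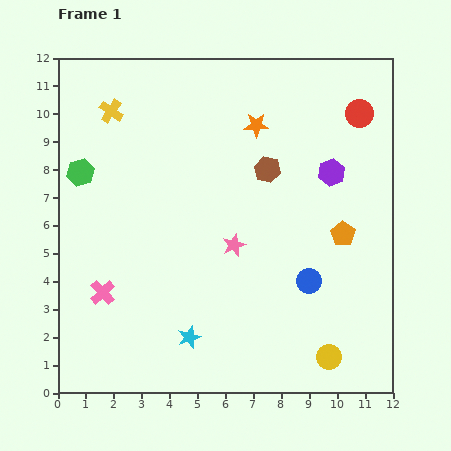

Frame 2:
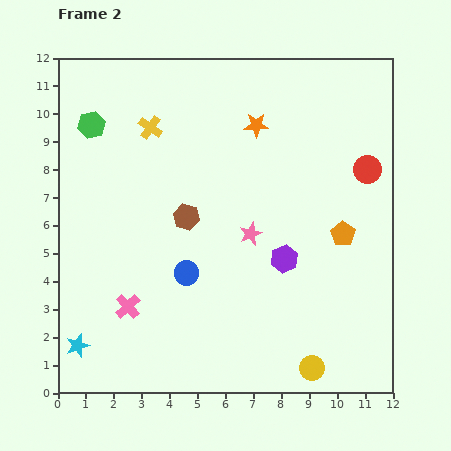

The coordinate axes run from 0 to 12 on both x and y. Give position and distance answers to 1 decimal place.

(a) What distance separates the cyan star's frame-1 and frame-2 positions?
4.0

The cyan star moved from (4.7, 2.0) to (0.7, 1.7), a distance of √(4.0² + 0.3²) ≈ 4.0.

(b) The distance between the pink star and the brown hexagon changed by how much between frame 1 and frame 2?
-0.6

Distance in frame 1: 3.0. Distance in frame 2: 2.4.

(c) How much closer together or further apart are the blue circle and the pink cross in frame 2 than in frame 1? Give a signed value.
-5.0

Distance in frame 1: 7.4. Distance in frame 2: 2.4.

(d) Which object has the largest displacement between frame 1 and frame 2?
the blue circle

(moved 4.4; next 4.0)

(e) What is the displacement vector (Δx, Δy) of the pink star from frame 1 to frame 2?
(0.6, 0.4)

The pink star was at (6.3, 5.3) in frame 1 and (6.9, 5.7) in frame 2.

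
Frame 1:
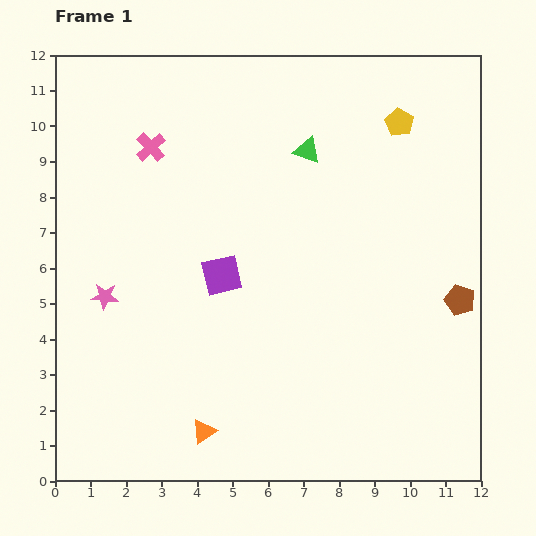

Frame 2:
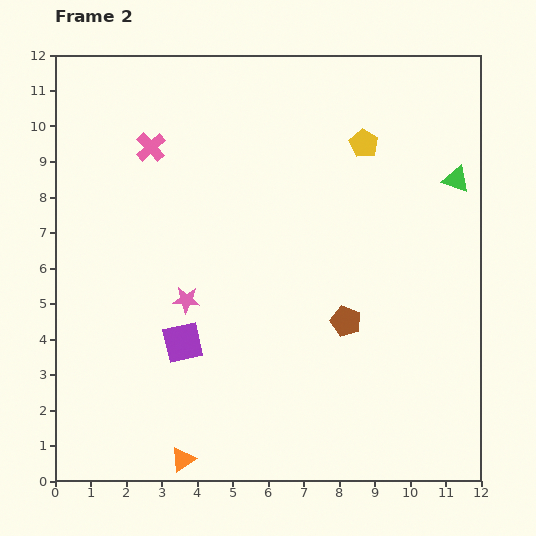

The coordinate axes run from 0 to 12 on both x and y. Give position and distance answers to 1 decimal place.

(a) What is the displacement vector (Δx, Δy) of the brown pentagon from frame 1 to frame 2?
(-3.2, -0.6)

The brown pentagon was at (11.4, 5.1) in frame 1 and (8.2, 4.5) in frame 2.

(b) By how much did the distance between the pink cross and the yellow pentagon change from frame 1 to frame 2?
-1.0

Distance in frame 1: 7.0. Distance in frame 2: 6.0.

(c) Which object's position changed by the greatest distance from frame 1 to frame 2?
the green triangle

(moved 4.3; next 3.3)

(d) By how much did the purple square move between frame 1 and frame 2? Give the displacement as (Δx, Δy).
(-1.1, -1.9)

The purple square was at (4.7, 5.8) in frame 1 and (3.6, 3.9) in frame 2.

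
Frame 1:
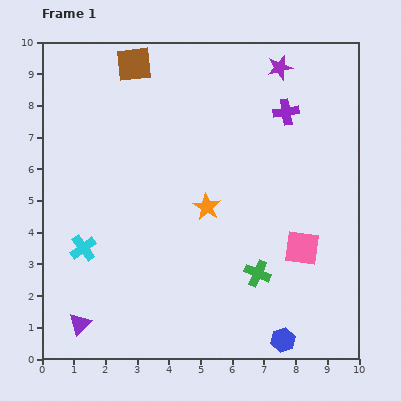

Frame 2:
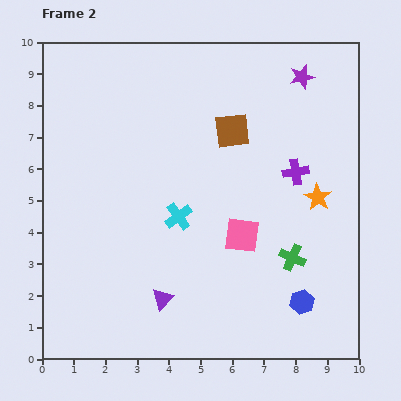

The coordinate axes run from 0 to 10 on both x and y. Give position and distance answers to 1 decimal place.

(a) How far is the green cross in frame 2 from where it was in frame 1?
1.2

The green cross moved from (6.8, 2.7) to (7.9, 3.2), a distance of √(1.1² + 0.5²) ≈ 1.2.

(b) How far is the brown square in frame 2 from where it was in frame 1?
3.7

The brown square moved from (2.9, 9.3) to (6.0, 7.2), a distance of √(3.1² + 2.1²) ≈ 3.7.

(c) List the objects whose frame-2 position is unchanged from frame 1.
none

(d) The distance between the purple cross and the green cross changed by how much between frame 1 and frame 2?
-2.5

Distance in frame 1: 5.2. Distance in frame 2: 2.7.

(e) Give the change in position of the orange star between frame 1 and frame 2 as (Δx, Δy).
(3.5, 0.3)

The orange star was at (5.2, 4.8) in frame 1 and (8.7, 5.1) in frame 2.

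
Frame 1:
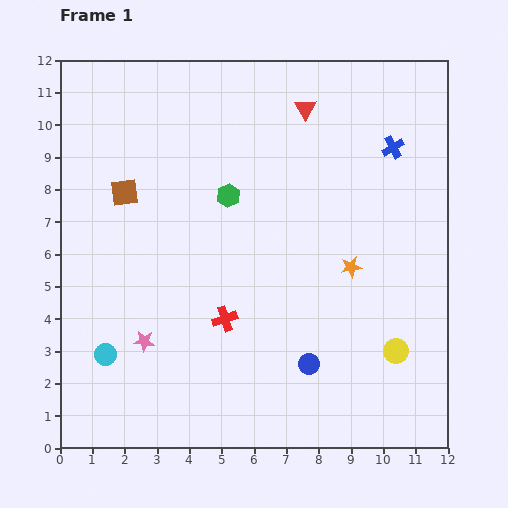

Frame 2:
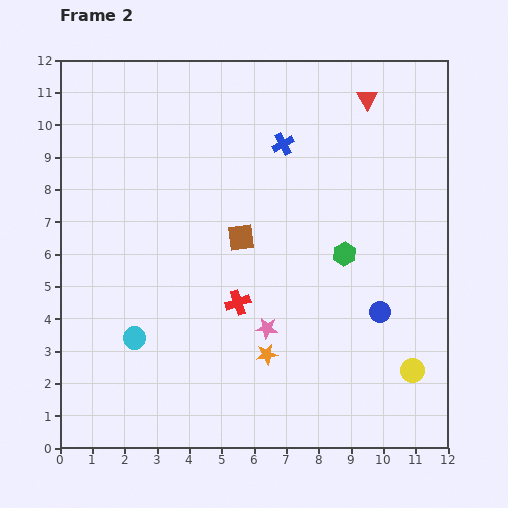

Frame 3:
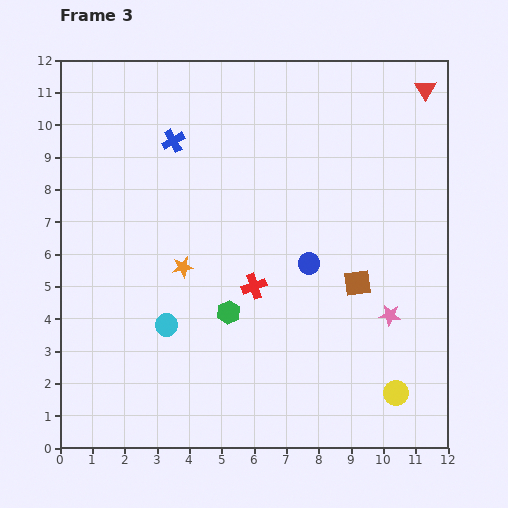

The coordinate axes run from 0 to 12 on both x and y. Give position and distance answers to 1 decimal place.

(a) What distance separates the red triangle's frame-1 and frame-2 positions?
1.9

The red triangle moved from (7.6, 10.5) to (9.5, 10.8), a distance of √(1.9² + 0.3²) ≈ 1.9.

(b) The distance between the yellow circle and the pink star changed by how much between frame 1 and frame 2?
-3.1

Distance in frame 1: 7.8. Distance in frame 2: 4.7.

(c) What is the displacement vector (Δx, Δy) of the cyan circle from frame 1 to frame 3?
(1.9, 0.9)

The cyan circle was at (1.4, 2.9) in frame 1 and (3.3, 3.8) in frame 3.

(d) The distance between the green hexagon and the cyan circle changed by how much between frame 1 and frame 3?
-4.3

Distance in frame 1: 6.2. Distance in frame 3: 1.9.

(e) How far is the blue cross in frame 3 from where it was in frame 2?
3.4

The blue cross moved from (6.9, 9.4) to (3.5, 9.5), a distance of √(3.4² + 0.1²) ≈ 3.4.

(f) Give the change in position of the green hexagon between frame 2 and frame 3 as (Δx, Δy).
(-3.6, -1.8)

The green hexagon was at (8.8, 6.0) in frame 2 and (5.2, 4.2) in frame 3.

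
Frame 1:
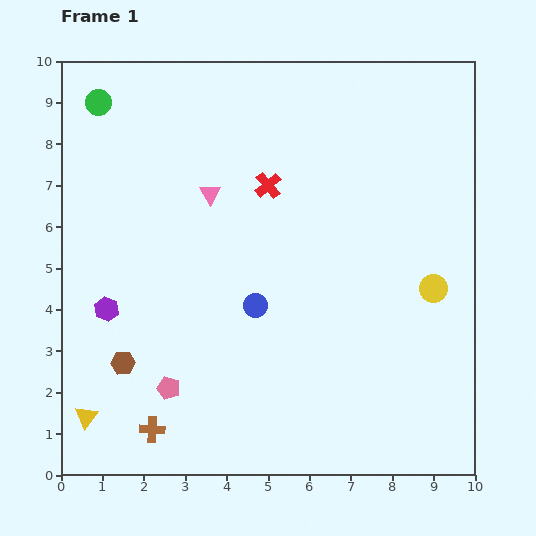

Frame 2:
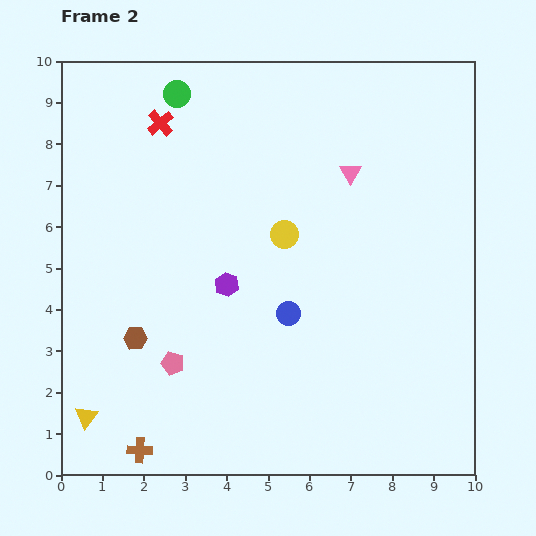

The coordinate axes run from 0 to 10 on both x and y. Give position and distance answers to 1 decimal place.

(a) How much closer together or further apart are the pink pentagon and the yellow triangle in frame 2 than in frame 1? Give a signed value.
+0.4

Distance in frame 1: 2.1. Distance in frame 2: 2.5.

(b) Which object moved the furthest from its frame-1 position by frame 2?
the yellow circle

(moved 3.8; next 3.4)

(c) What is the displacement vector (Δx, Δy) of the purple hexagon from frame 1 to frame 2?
(2.9, 0.6)

The purple hexagon was at (1.1, 4.0) in frame 1 and (4.0, 4.6) in frame 2.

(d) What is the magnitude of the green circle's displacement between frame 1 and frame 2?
1.9

The green circle moved from (0.9, 9.0) to (2.8, 9.2), a distance of √(1.9² + 0.2²) ≈ 1.9.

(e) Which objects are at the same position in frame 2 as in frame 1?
the yellow triangle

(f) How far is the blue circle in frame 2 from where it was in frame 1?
0.8

The blue circle moved from (4.7, 4.1) to (5.5, 3.9), a distance of √(0.8² + 0.2²) ≈ 0.8.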